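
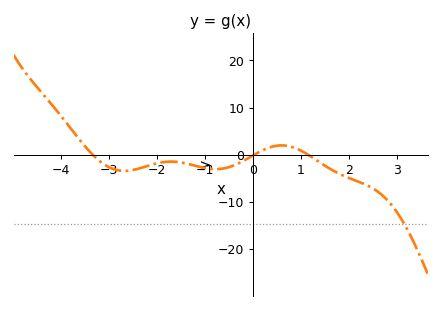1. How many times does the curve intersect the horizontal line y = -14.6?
1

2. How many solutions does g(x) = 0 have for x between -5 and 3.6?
3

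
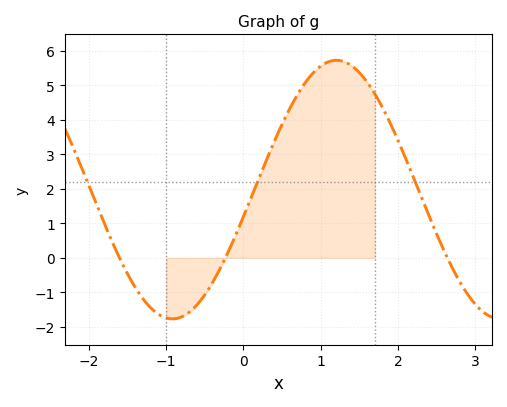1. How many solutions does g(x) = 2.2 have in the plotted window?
3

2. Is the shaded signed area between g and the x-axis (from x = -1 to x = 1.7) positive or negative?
positive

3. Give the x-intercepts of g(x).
-1.6, -0.2, 2.6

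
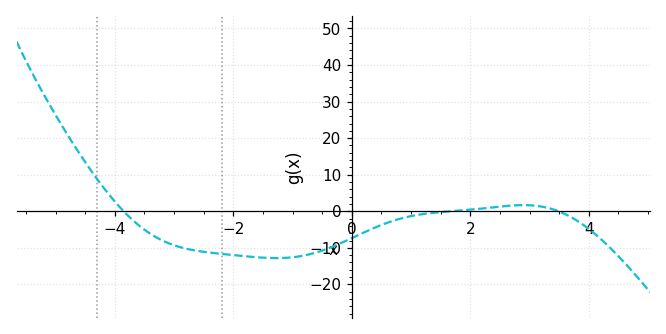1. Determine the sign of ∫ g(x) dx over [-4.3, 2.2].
negative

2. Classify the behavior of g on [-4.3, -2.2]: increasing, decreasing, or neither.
decreasing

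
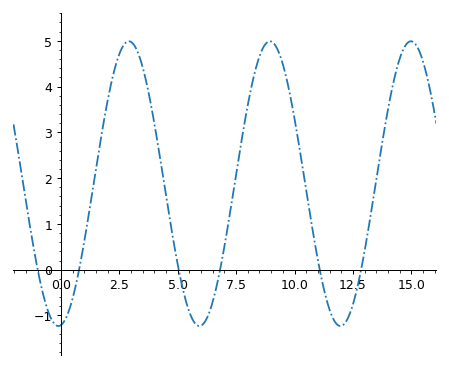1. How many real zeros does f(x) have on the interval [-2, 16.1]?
6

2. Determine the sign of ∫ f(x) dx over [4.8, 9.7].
positive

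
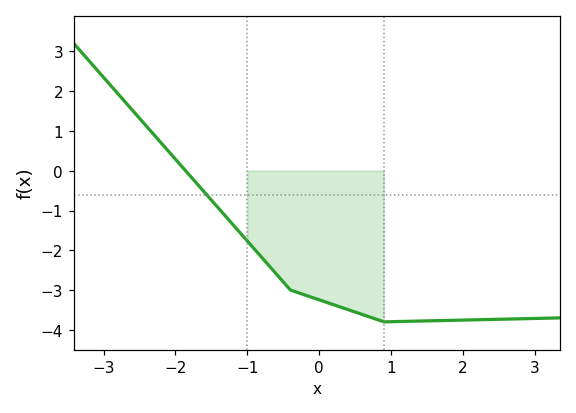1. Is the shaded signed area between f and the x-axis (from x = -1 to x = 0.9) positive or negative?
negative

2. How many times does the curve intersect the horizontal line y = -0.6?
1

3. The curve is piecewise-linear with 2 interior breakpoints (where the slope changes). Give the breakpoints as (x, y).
(-0.4, -3); (0.9, -3.8)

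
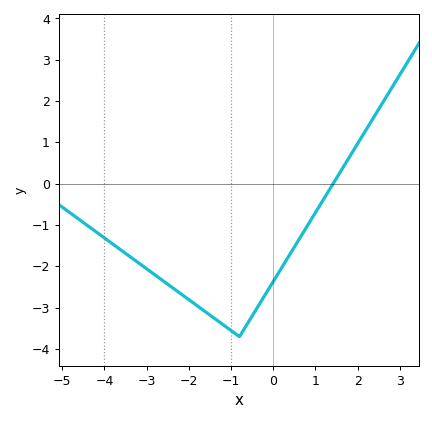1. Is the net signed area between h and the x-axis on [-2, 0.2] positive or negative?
negative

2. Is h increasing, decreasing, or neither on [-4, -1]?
decreasing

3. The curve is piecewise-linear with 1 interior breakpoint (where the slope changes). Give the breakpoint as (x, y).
(-0.8, -3.7)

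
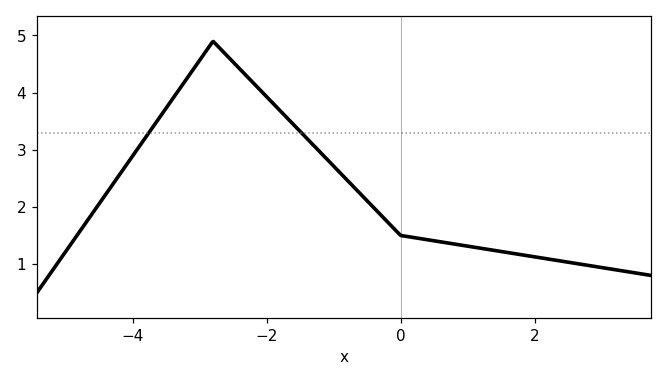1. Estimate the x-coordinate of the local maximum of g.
-2.8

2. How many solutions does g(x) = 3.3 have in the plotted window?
2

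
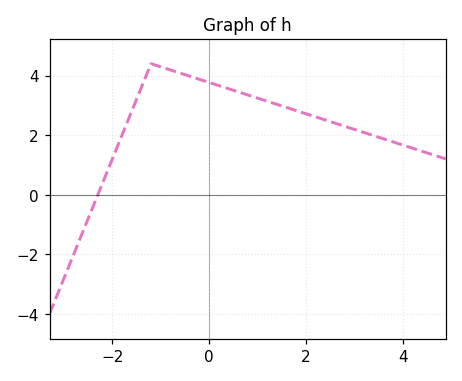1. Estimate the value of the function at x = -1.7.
2.4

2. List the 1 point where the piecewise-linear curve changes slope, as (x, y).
(-1.2, 4.4)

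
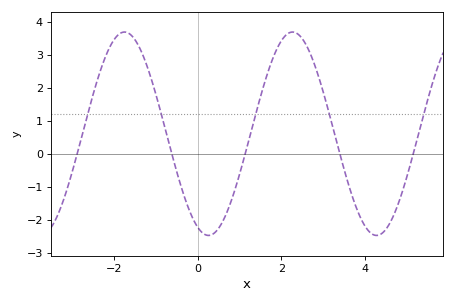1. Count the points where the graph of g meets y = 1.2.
5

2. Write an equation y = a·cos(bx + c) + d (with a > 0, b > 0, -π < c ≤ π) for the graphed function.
y = 3.08cos(1.56x + 2.74) + 0.61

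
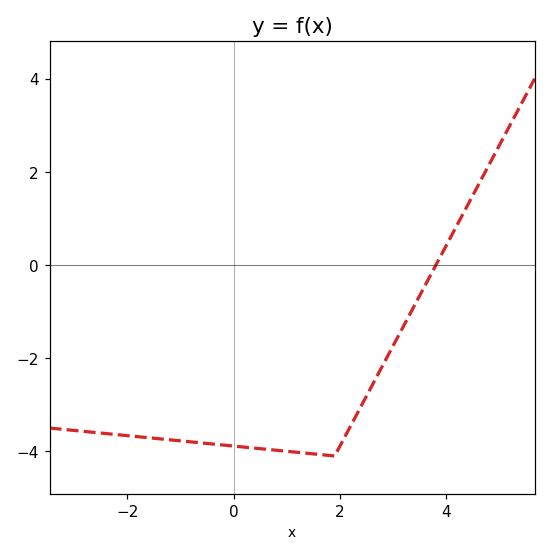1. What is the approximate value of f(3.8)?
-0.005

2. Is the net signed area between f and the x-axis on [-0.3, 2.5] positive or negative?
negative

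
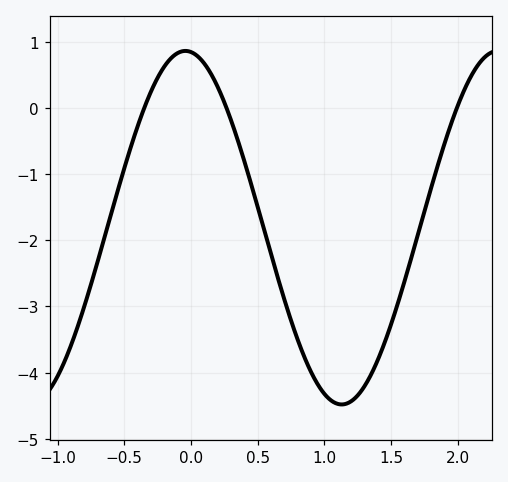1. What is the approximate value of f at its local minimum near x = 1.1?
-4.48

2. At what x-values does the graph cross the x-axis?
-0.35, 0.267, 1.99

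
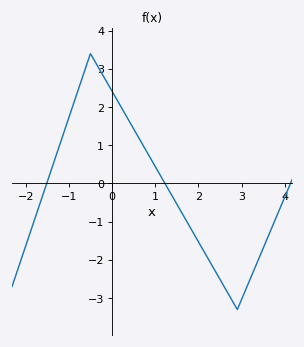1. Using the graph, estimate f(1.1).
0.247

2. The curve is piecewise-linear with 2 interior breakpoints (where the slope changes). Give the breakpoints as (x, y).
(-0.5, 3.4); (2.9, -3.3)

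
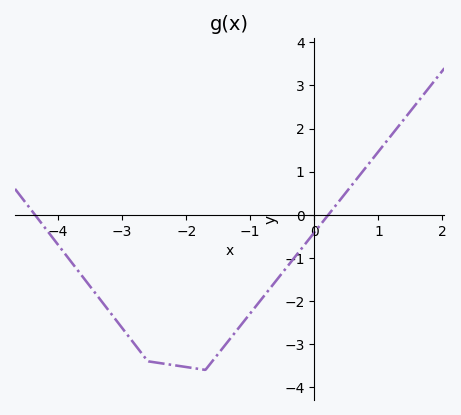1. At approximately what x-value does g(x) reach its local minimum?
-1.7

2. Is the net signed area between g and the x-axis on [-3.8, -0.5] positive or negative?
negative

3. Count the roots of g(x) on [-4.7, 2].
2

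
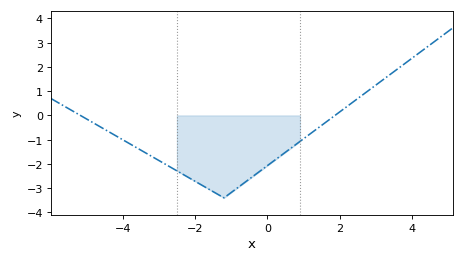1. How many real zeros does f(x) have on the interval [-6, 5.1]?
2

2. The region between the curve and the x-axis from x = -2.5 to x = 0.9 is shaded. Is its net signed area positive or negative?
negative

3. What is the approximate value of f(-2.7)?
-2.1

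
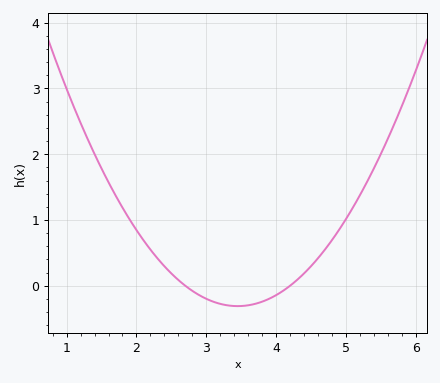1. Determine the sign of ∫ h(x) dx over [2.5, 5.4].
positive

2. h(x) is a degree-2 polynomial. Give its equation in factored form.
y = 0.55(x - 2.7)(x - 4.2)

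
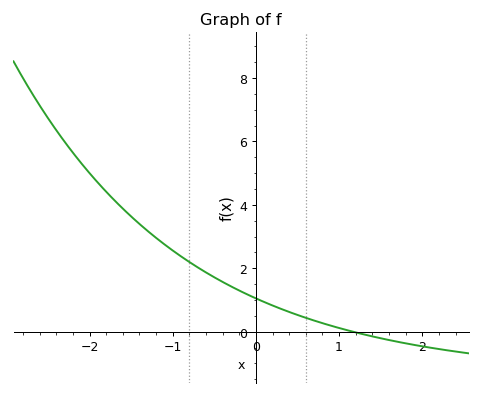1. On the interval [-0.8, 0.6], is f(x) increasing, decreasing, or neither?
decreasing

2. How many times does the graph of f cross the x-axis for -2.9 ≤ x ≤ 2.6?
1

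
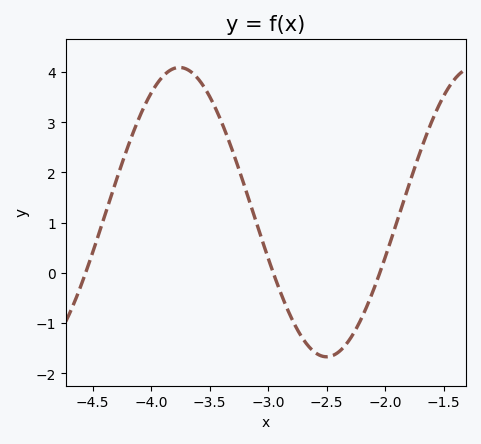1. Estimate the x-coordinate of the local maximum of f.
-3.75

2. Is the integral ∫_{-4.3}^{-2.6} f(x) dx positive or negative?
positive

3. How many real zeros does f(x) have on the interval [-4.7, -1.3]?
3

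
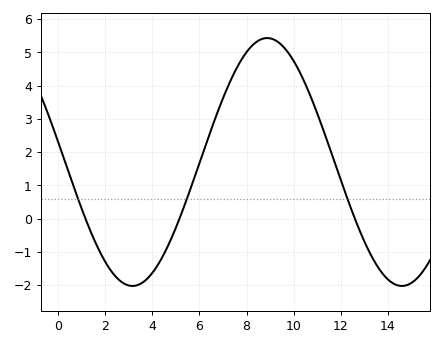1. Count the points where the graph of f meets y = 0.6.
3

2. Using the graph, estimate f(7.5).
4.41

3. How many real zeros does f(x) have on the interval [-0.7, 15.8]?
3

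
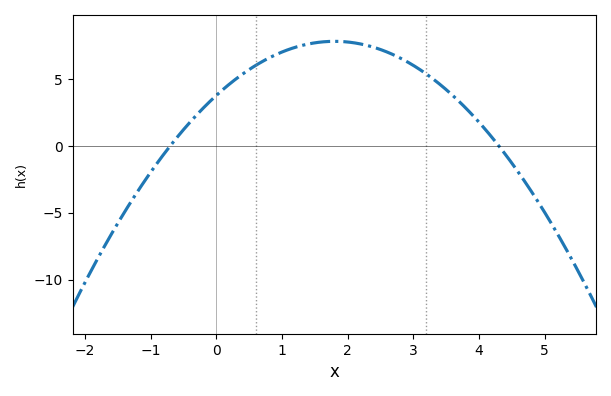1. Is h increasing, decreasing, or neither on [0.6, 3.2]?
neither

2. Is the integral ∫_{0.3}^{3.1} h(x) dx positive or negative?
positive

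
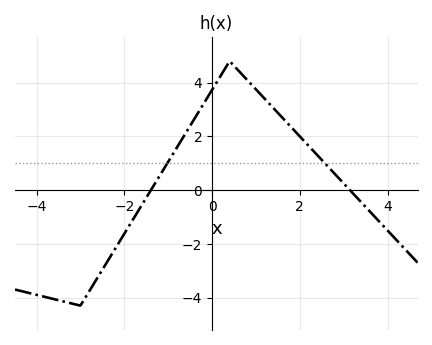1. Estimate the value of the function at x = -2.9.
-4.03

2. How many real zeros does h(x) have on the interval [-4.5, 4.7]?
2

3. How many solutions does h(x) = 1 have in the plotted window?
2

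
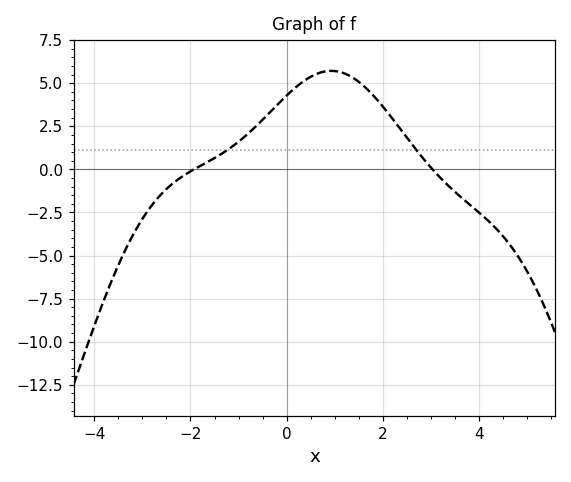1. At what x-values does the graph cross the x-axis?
-2, 3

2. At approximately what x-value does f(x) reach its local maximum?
1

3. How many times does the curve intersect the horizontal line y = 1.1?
2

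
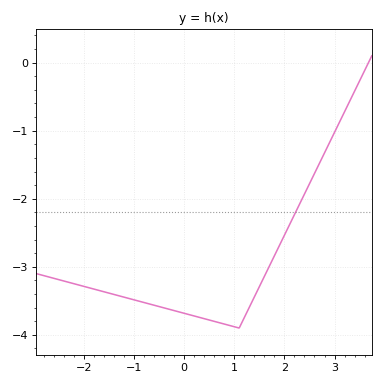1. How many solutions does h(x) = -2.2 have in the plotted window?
1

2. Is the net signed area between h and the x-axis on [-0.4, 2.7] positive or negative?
negative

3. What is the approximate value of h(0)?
-3.68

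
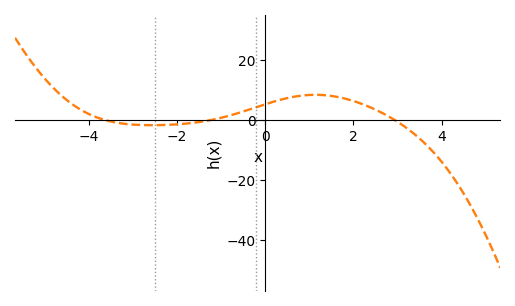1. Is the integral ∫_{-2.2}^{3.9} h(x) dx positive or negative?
positive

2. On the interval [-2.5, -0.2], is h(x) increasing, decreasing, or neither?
increasing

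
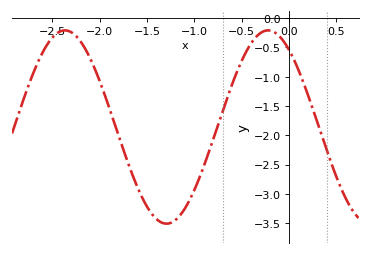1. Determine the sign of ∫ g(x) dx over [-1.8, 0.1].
negative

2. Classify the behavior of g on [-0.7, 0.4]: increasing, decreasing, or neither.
neither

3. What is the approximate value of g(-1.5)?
-3.2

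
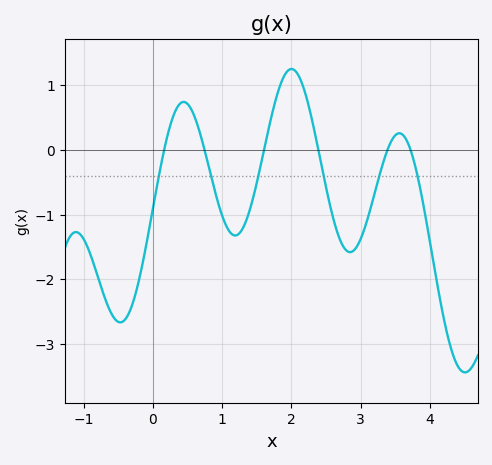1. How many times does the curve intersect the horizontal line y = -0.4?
6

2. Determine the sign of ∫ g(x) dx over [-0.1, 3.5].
negative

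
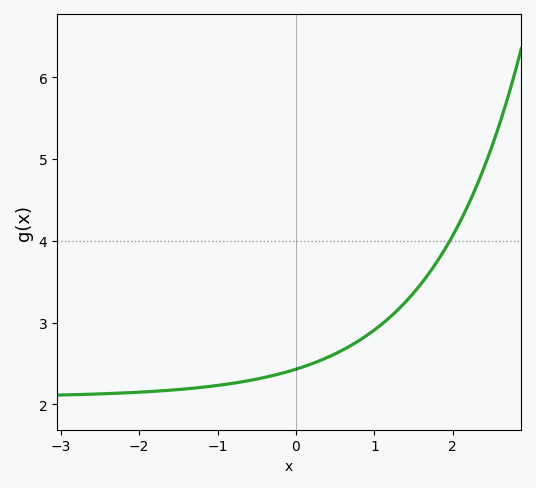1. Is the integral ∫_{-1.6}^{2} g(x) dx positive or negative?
positive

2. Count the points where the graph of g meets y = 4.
1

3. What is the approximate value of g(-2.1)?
2.1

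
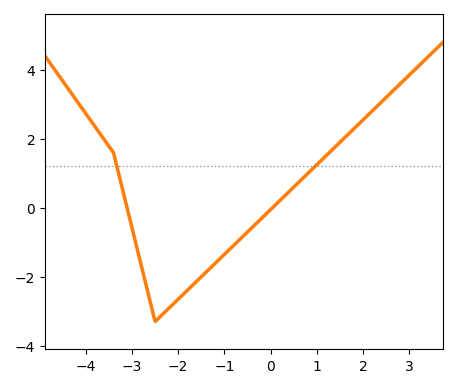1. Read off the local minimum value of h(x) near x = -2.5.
-3.2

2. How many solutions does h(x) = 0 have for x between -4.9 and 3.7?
2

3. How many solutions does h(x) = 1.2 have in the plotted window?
2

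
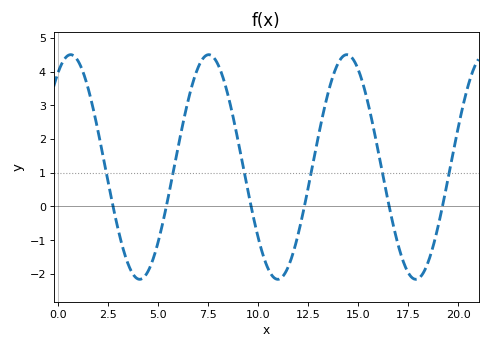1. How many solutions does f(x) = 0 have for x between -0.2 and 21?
6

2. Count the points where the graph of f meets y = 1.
6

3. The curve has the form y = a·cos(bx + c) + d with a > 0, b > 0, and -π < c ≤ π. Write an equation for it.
y = 3.33cos(0.91x - 0.56) + 1.17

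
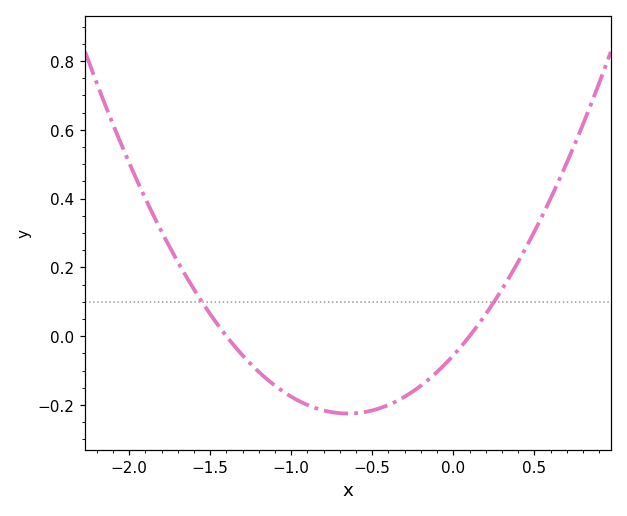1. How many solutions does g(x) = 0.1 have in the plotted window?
2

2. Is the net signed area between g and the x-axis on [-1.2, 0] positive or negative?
negative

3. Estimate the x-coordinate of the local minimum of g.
-0.65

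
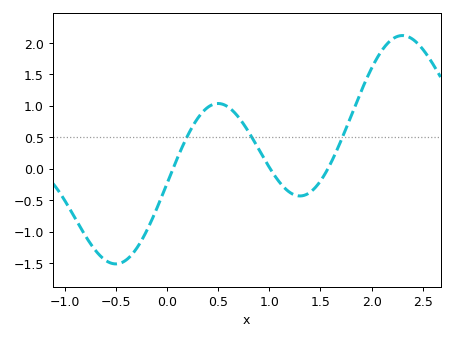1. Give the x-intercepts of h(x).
0.1, 1, 1.6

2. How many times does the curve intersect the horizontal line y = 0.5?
3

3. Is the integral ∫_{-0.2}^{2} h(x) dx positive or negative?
positive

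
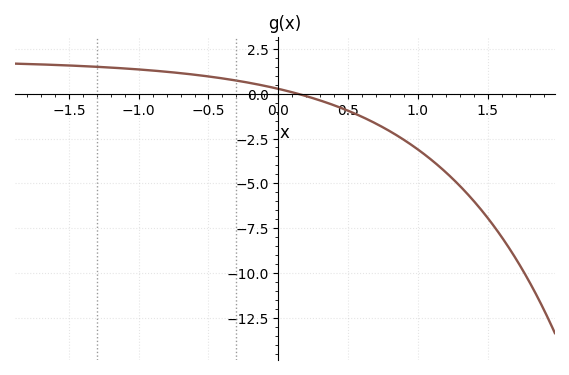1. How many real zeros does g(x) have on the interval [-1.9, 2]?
1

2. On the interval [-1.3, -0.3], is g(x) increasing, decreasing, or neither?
decreasing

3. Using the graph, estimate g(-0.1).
0.4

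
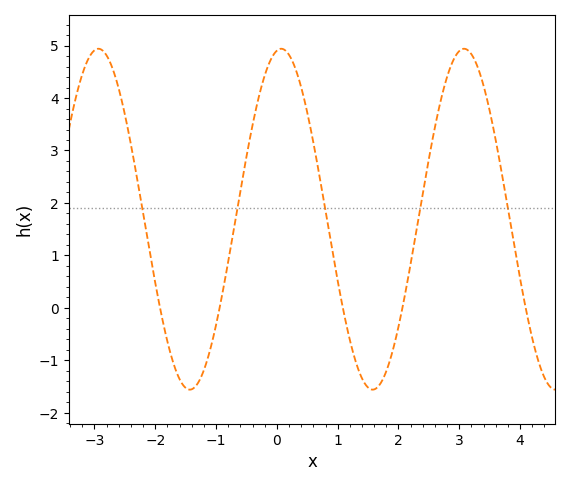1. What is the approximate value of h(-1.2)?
-1.2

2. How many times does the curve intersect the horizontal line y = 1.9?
5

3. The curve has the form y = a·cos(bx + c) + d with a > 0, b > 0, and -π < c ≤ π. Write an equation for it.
y = 3.25cos(2.1x - 0.15) + 1.69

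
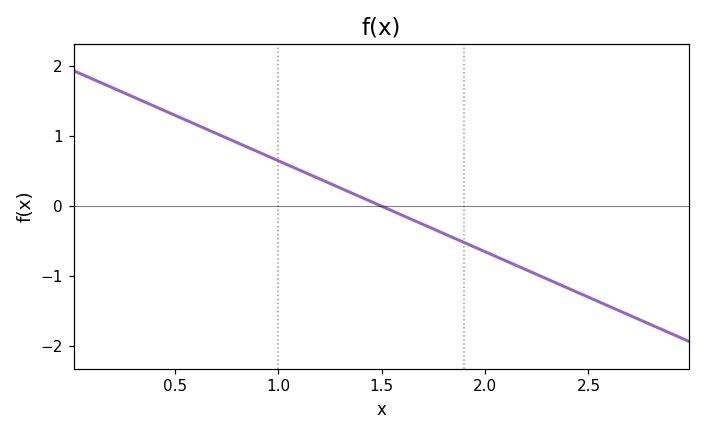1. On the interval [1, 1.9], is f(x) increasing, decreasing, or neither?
decreasing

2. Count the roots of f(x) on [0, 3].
1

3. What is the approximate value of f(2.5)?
-1.3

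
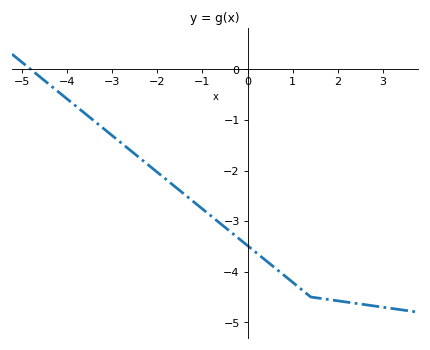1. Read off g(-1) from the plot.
-2.8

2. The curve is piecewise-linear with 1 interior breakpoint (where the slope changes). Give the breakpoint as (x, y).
(1.4, -4.5)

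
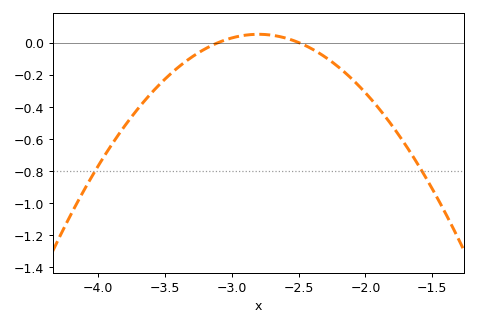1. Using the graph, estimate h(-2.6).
0.029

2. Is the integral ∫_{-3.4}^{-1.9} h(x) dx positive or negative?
negative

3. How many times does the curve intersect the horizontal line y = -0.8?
2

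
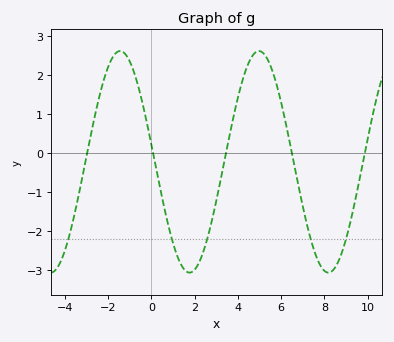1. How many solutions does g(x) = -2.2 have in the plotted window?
5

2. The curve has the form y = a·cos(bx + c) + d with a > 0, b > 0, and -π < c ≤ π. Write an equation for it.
y = 2.84cos(0.98x + 1.41) - 0.23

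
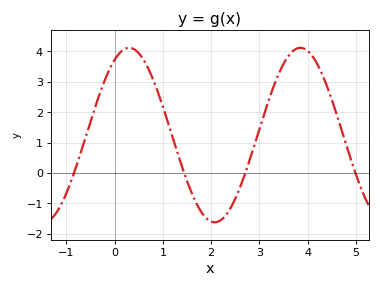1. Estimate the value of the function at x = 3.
1.45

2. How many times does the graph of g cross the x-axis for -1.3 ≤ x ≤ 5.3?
4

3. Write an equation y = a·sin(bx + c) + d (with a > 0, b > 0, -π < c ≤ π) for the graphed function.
y = 2.87sin(1.77x + 1.04) + 1.25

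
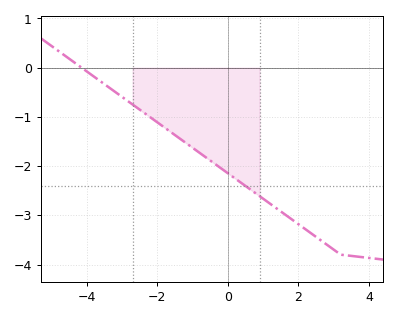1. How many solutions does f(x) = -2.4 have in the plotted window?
1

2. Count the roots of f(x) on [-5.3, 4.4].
1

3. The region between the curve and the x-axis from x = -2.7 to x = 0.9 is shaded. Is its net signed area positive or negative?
negative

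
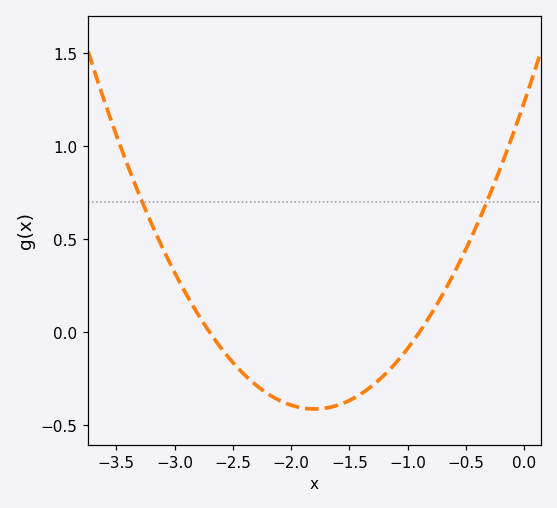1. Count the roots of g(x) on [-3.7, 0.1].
2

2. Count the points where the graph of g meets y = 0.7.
2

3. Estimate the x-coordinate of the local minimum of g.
-1.8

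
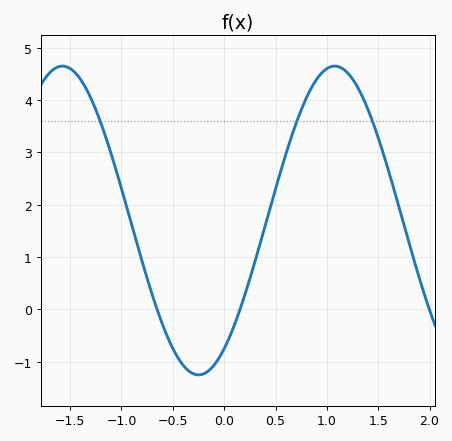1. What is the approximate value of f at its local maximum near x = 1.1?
4.65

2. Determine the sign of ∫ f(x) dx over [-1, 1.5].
positive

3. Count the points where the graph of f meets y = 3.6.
3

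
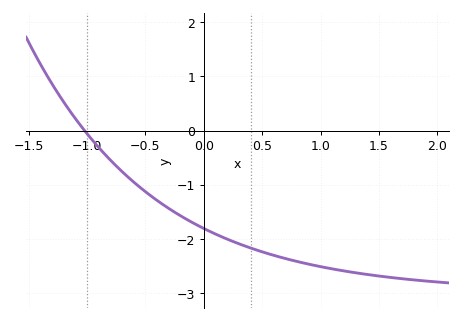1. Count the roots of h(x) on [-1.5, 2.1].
1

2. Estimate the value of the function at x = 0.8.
-2.42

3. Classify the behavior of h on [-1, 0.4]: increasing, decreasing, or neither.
decreasing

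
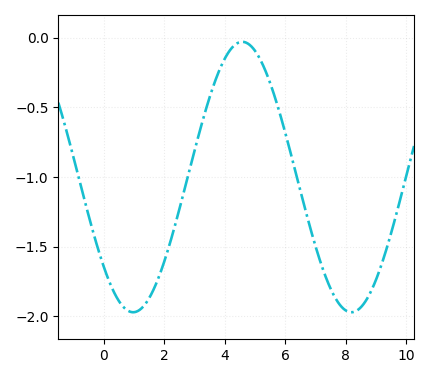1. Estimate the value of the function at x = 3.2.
-0.646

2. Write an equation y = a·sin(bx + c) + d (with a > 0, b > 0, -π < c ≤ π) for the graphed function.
y = 0.97sin(0.87x - 2.41) - 1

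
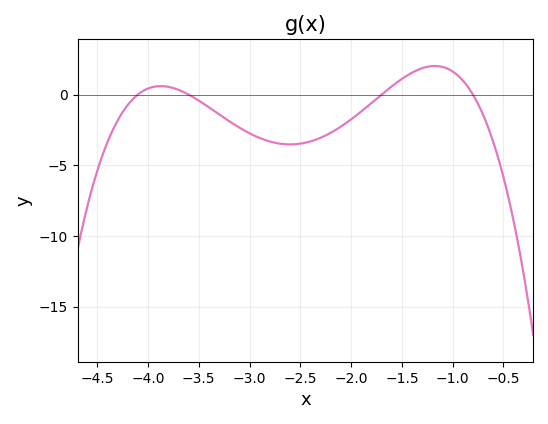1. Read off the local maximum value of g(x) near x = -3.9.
0.6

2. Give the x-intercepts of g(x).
-4.1, -3.6, -1.7, -0.8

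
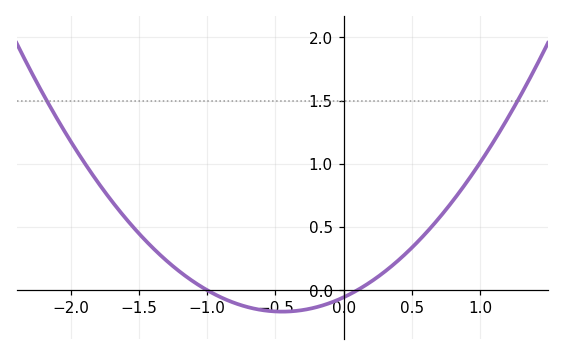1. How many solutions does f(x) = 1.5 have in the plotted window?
2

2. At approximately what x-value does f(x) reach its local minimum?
-0.45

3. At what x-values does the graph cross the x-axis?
-1, 0.1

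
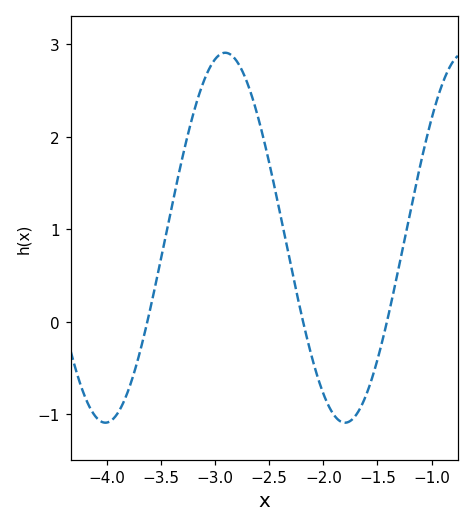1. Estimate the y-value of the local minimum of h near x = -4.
-1.09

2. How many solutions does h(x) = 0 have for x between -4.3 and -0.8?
3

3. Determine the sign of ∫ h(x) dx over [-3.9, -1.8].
positive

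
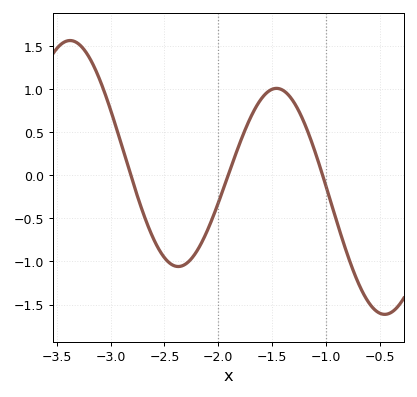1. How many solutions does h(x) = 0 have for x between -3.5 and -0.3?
3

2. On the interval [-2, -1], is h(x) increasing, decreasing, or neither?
neither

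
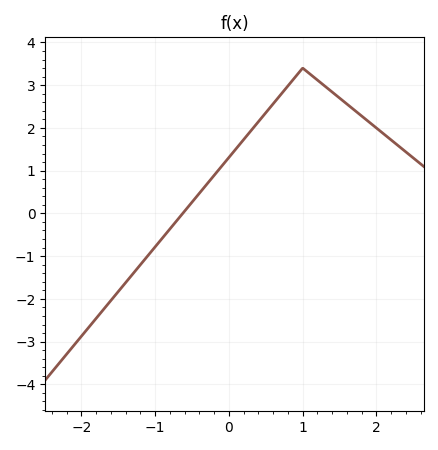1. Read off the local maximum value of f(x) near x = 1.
3.4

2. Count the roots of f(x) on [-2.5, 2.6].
1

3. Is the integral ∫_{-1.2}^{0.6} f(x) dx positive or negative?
positive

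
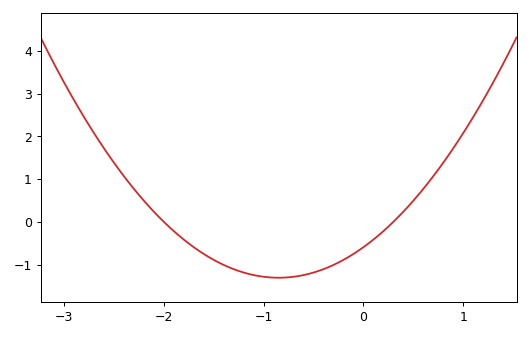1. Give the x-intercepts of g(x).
-2, 0.3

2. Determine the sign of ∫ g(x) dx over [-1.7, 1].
negative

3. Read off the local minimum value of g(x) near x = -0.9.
-1.3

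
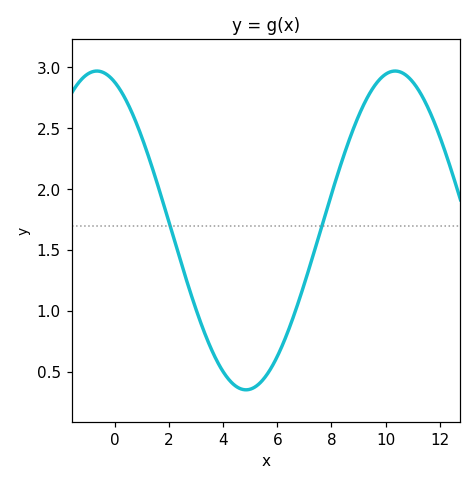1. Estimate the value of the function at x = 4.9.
0.351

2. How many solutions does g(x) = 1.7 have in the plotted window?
2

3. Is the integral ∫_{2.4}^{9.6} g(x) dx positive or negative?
positive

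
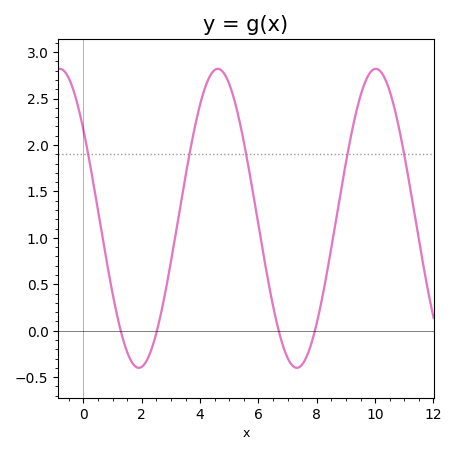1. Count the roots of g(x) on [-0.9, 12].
4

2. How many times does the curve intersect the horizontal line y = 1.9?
5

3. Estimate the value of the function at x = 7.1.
-0.35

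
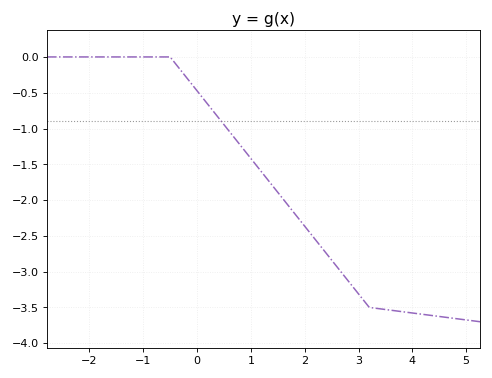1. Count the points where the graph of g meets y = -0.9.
1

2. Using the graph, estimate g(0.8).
-1.23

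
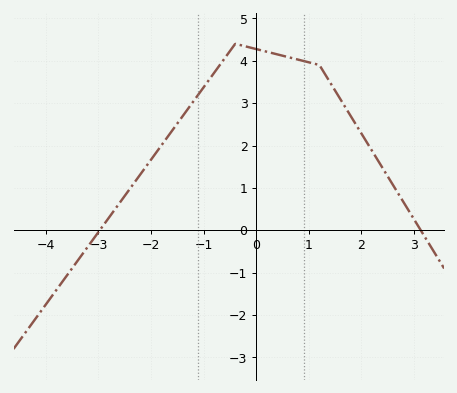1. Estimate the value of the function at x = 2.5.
1.3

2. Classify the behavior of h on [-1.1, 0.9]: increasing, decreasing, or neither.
neither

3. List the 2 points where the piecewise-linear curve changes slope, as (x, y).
(-0.4, 4.4); (1.2, 3.9)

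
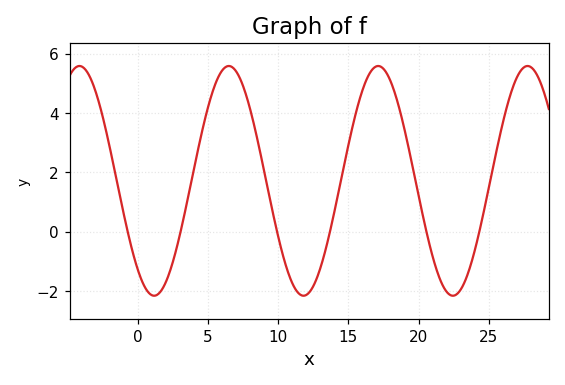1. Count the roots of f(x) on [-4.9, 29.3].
6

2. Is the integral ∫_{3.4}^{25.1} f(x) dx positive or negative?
positive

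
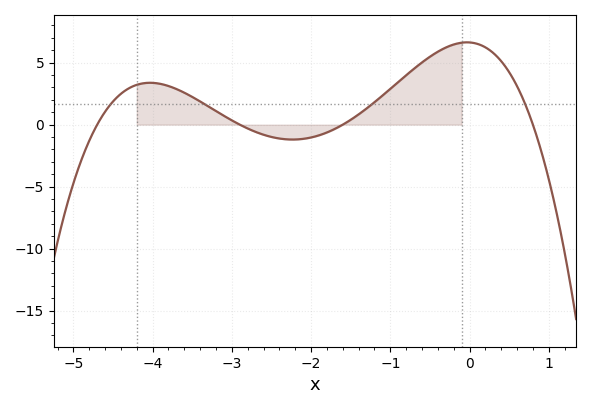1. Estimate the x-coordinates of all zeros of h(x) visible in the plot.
-4.7, -2.9, -1.6, 0.8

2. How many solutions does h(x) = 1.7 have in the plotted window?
4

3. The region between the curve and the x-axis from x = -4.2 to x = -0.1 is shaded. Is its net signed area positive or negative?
positive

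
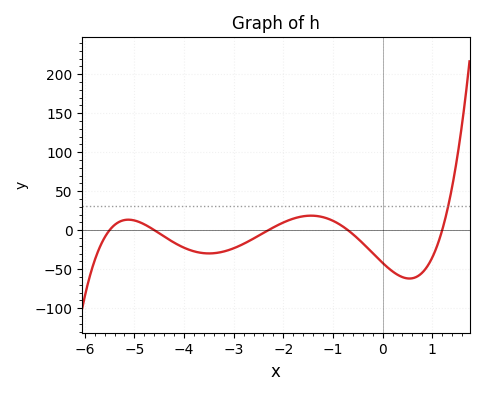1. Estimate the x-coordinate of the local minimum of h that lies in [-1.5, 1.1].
0.6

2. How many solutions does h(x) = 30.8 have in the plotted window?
1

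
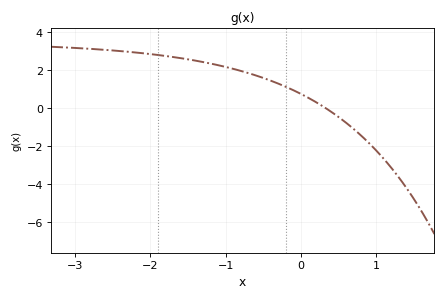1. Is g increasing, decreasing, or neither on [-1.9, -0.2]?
decreasing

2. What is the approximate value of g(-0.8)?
1.95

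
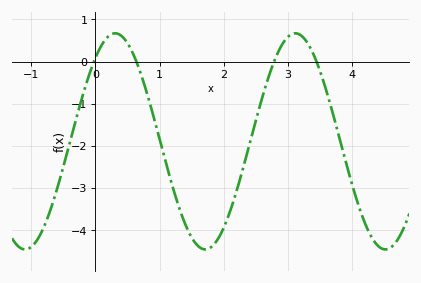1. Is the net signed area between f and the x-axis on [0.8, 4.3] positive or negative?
negative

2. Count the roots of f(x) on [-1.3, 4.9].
4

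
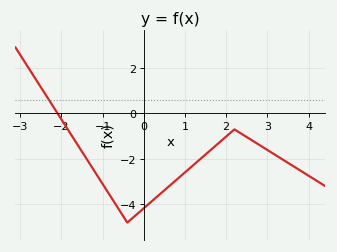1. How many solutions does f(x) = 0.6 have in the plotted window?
1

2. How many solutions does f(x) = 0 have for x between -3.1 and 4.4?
1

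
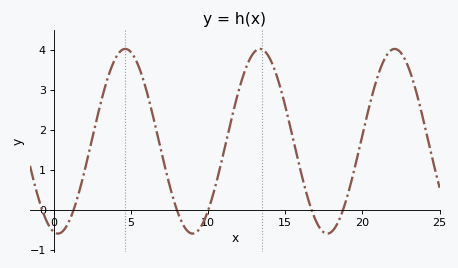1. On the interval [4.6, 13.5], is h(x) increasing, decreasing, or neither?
neither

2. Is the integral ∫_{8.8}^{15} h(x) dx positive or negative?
positive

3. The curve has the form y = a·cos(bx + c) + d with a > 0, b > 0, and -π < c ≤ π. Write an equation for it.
y = 2.31cos(0.72x + 2.9) + 1.72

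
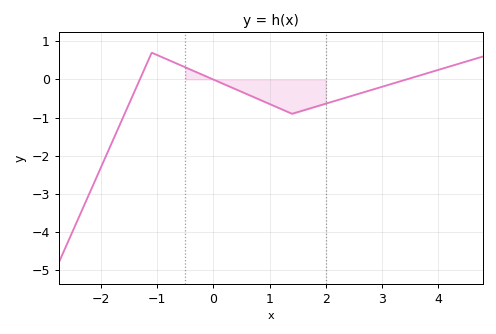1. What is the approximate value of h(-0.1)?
0.06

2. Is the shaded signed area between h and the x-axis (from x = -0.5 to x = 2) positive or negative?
negative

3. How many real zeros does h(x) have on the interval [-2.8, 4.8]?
3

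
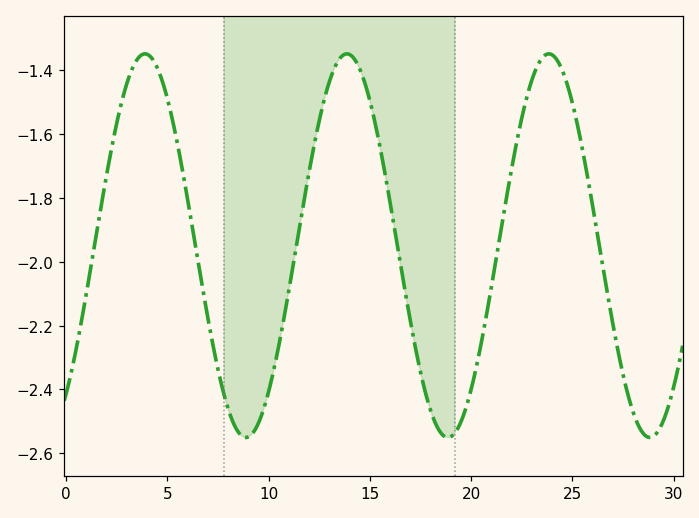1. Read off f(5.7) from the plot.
-1.7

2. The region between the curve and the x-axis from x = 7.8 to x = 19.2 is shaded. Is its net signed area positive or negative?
negative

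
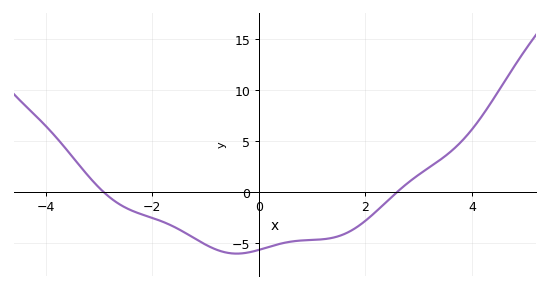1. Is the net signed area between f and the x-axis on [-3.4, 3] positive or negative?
negative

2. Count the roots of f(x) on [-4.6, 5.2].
2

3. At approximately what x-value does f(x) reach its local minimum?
-0.4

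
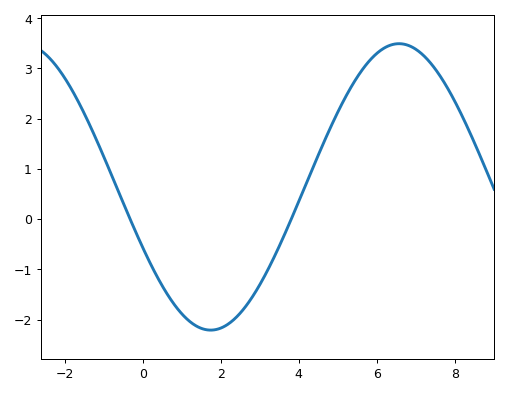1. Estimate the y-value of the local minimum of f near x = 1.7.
-2.21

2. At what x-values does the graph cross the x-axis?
-0.328, 3.81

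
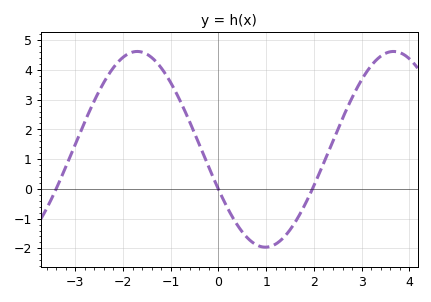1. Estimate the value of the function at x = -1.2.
4.1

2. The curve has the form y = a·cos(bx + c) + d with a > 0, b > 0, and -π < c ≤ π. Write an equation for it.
y = 3.29cos(1.2x + 2) + 1.33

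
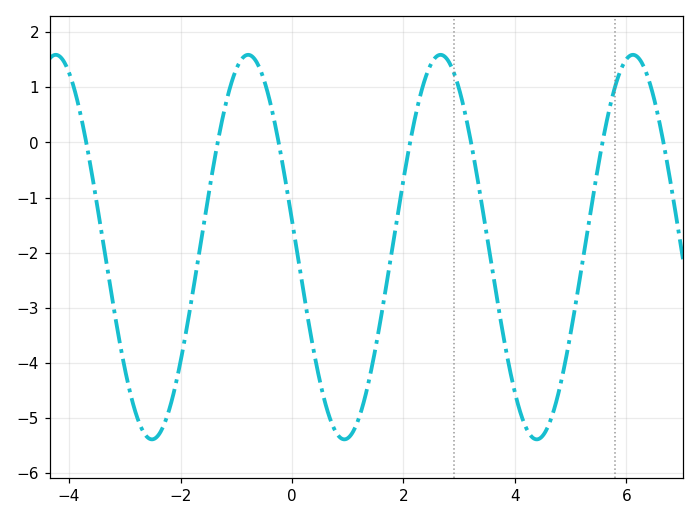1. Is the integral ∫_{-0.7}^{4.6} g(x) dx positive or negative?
negative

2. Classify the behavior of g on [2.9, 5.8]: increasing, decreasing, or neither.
neither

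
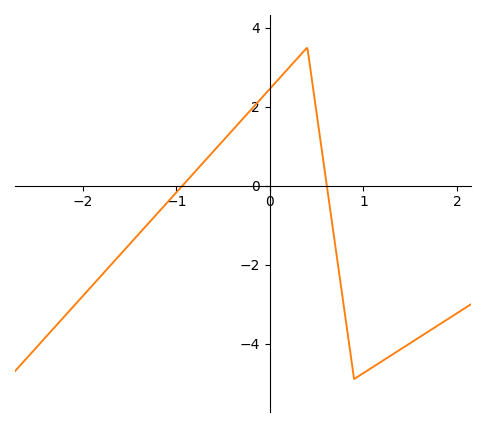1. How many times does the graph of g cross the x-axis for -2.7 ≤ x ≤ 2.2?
2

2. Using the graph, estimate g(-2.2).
-3.32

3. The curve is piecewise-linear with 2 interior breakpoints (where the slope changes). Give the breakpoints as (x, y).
(0.4, 3.5); (0.9, -4.9)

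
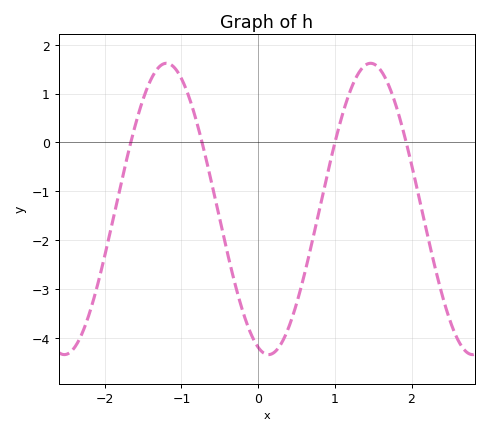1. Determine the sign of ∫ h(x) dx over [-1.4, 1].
negative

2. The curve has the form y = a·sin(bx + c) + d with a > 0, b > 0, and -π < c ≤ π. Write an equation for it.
y = 2.98sin(2.4x - 1.9) - 1.36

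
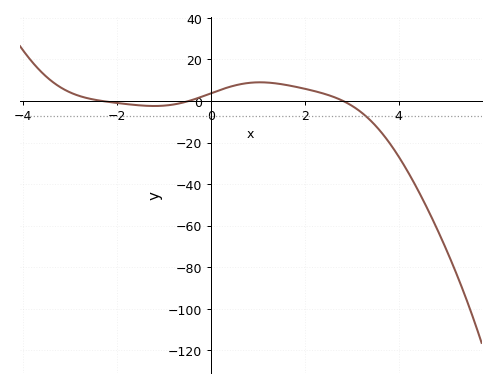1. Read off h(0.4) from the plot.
6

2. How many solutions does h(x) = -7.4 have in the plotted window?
1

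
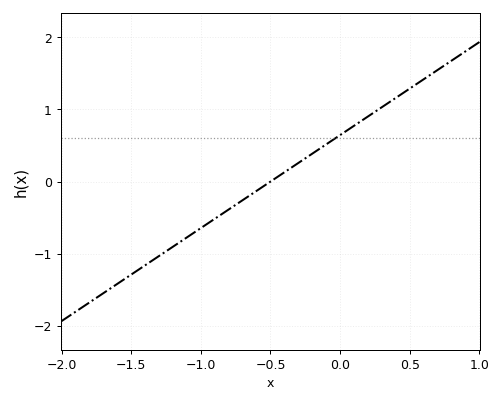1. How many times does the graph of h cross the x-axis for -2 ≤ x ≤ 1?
1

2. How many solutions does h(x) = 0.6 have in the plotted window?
1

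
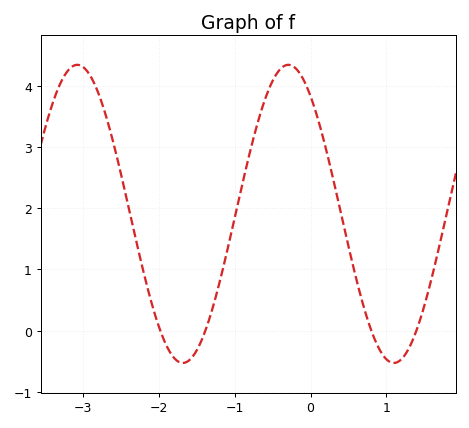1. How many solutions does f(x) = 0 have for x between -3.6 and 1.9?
4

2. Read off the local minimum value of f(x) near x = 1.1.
-0.5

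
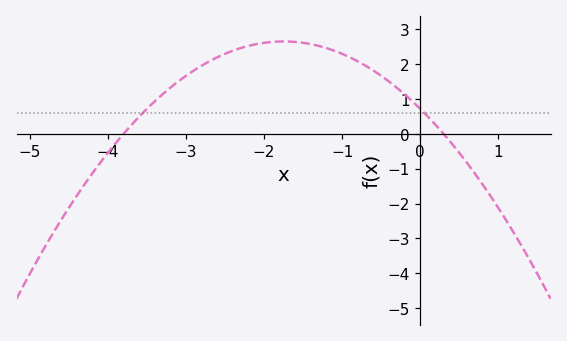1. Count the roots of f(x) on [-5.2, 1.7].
2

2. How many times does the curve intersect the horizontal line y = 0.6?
2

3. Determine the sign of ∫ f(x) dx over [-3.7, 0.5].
positive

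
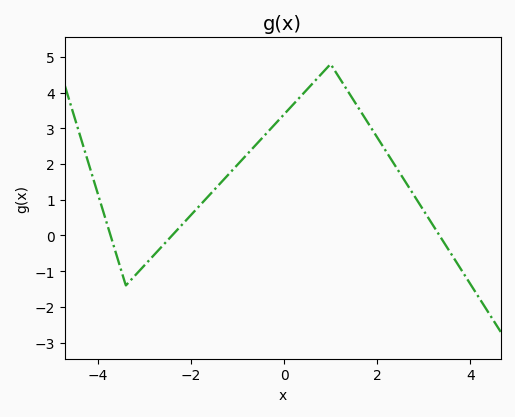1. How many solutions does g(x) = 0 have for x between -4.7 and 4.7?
3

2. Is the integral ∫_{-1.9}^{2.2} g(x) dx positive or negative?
positive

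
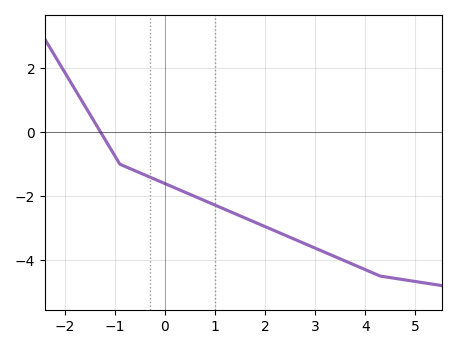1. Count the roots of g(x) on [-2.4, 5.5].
1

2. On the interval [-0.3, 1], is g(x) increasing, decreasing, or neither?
decreasing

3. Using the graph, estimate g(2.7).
-3.4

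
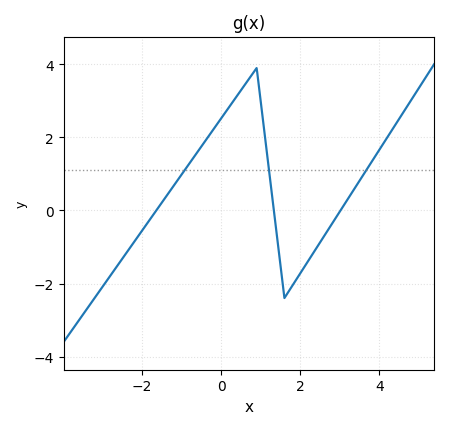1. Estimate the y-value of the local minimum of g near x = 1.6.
-2.4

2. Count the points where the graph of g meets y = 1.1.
3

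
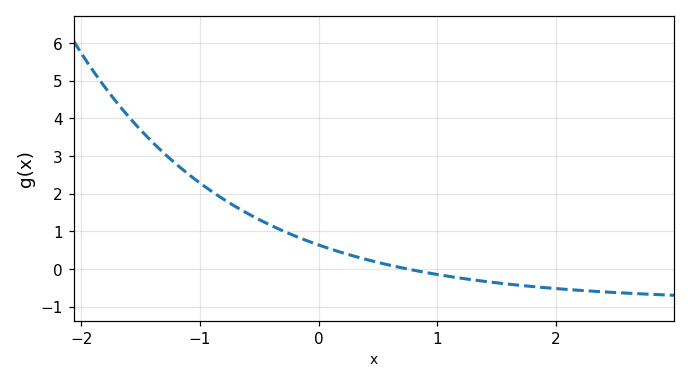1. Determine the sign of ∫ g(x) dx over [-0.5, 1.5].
positive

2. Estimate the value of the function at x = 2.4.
-0.606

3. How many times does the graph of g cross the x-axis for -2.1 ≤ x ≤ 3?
1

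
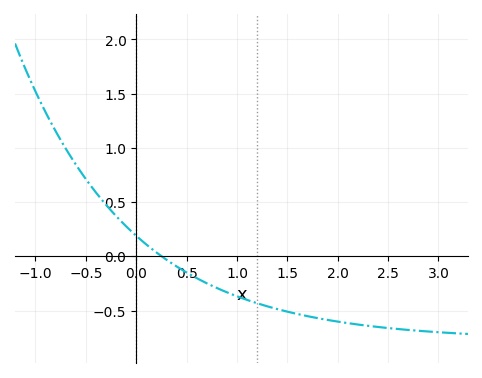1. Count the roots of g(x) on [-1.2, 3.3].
1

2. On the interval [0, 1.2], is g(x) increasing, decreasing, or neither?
decreasing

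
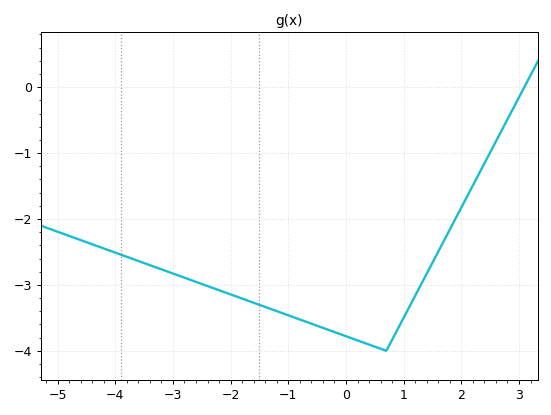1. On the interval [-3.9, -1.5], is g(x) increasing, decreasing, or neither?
decreasing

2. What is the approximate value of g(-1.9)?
-3.2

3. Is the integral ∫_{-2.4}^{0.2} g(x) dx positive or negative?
negative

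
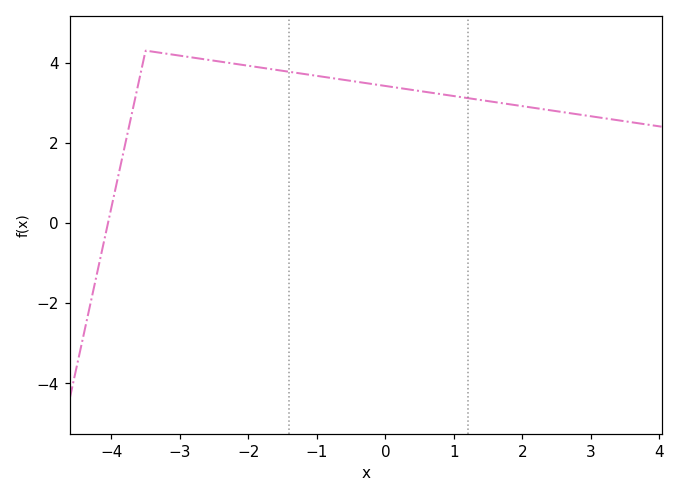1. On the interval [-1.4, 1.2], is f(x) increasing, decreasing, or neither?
decreasing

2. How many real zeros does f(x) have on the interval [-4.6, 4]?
1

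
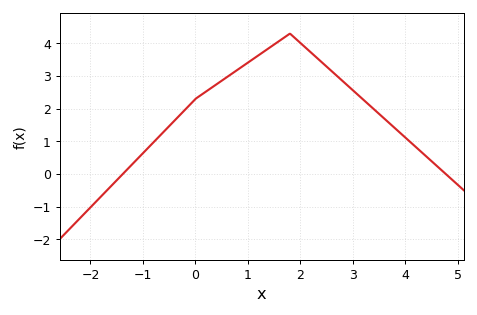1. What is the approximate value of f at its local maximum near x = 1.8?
4.3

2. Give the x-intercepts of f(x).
-1.38, 4.77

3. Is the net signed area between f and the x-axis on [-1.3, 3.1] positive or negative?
positive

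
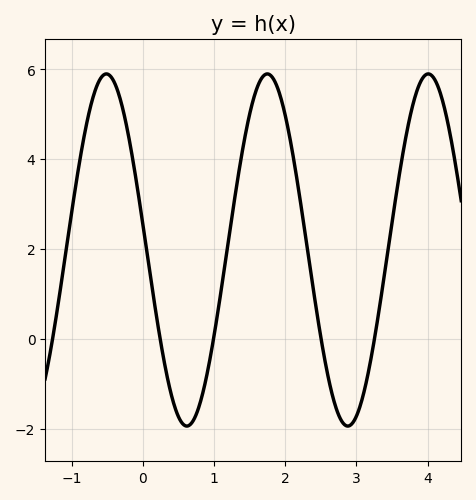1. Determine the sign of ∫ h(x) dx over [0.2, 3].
positive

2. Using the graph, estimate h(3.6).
3.62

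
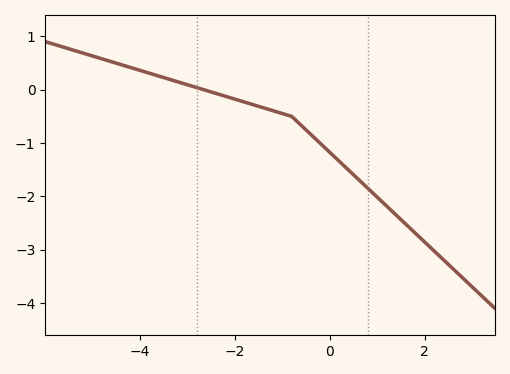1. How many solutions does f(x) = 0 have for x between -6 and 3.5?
1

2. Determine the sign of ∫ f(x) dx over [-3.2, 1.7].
negative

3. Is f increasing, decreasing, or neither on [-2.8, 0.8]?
decreasing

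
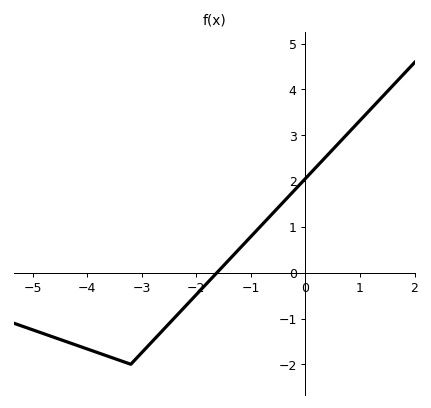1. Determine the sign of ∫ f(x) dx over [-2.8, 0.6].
positive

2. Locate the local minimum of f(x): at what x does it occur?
-3.2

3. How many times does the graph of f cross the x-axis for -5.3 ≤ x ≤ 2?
1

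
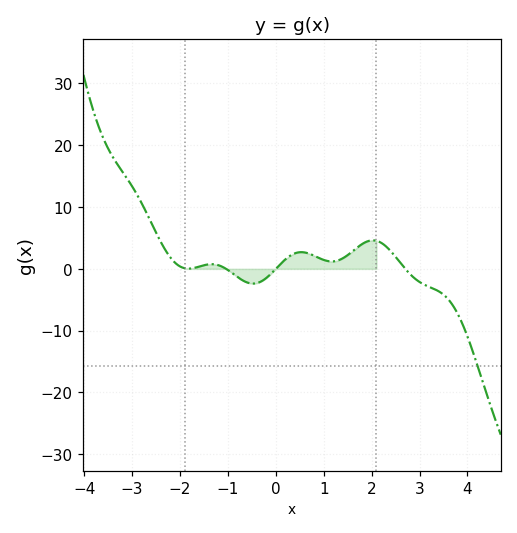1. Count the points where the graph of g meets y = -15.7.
1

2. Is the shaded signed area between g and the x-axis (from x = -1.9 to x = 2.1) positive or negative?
positive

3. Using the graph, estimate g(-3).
13.4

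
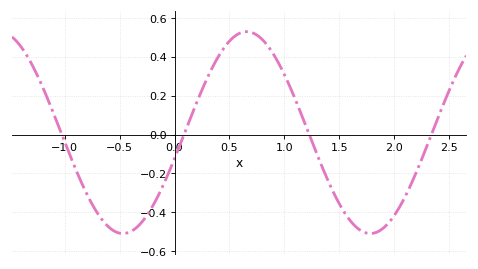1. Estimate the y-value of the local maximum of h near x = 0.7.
0.53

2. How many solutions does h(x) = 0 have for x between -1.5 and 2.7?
4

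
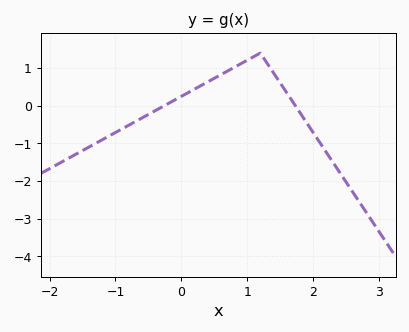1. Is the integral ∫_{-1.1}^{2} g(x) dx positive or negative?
positive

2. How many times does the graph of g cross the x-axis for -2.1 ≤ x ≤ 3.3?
2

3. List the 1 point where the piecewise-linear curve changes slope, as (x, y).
(1.2, 1.4)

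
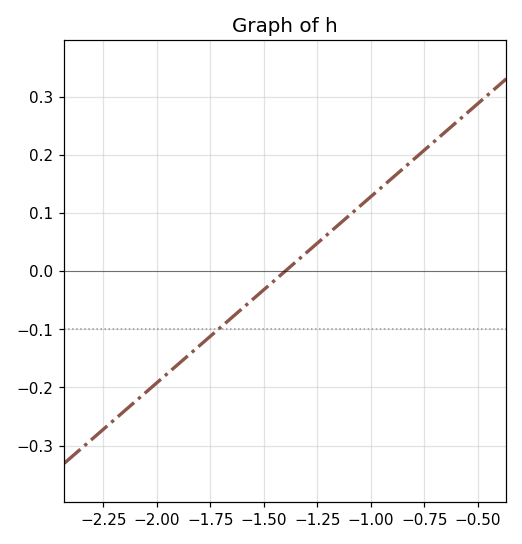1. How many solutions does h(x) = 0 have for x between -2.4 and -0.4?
1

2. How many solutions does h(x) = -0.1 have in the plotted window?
1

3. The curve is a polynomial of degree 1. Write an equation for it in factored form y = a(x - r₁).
y = 0.32(x + 1.4)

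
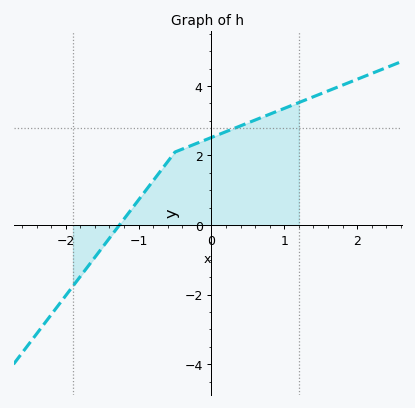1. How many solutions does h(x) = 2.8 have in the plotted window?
1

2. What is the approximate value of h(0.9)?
3.2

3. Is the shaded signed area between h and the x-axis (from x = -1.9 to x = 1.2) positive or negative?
positive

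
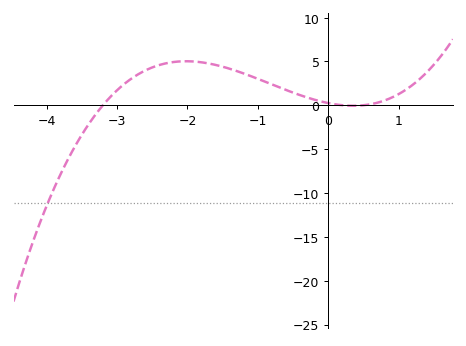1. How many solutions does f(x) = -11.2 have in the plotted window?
1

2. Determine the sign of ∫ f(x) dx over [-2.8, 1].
positive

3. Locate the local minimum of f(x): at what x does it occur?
0.353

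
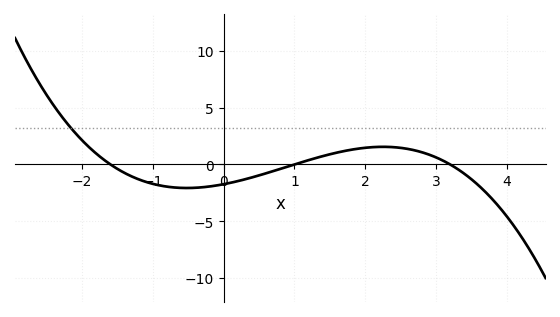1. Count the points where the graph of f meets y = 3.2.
1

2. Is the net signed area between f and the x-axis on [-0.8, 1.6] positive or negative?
negative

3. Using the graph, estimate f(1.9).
1.39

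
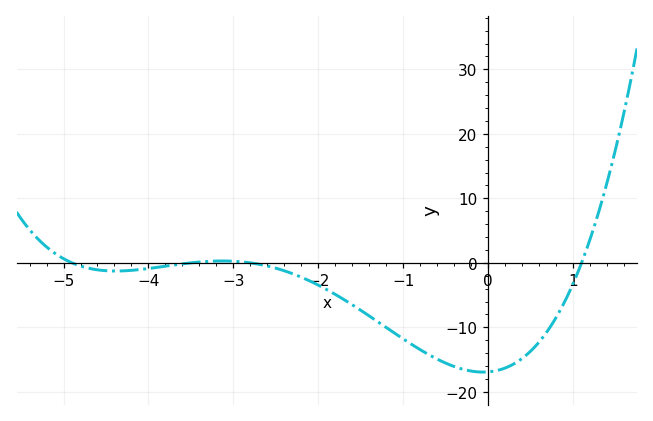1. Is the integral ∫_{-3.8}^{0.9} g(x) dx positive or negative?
negative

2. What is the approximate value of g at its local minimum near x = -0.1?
-17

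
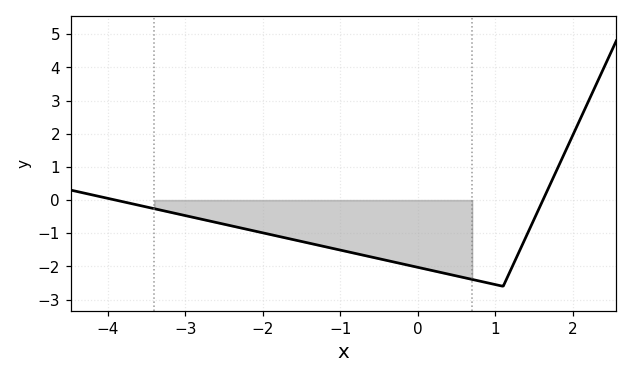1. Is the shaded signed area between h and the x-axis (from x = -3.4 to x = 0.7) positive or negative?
negative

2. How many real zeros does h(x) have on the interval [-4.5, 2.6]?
2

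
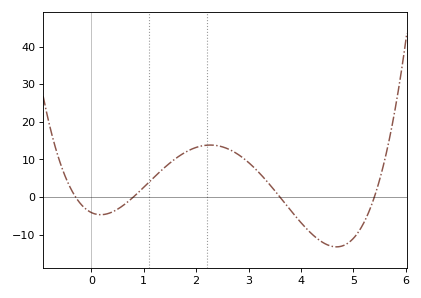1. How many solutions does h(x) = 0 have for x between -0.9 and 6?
4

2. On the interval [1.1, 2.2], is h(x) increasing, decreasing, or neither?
increasing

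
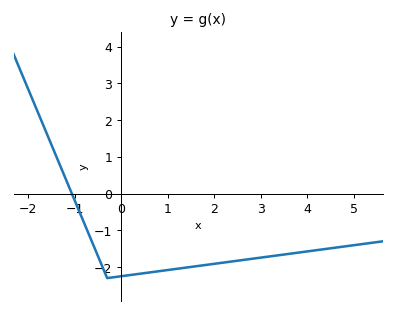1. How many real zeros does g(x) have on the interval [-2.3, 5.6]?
1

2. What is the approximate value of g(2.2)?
-1.9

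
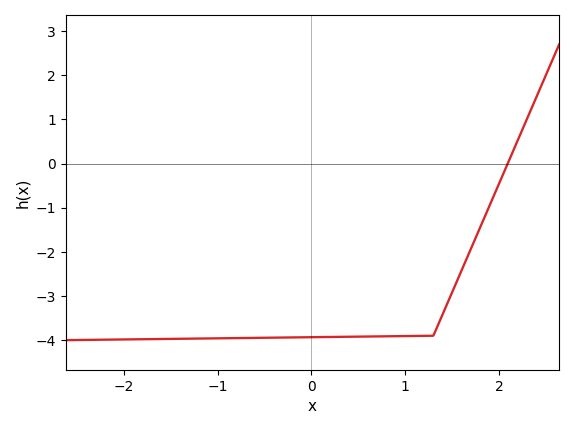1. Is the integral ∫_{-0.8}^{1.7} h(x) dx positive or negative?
negative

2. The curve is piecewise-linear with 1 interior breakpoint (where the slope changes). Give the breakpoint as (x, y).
(1.3, -3.9)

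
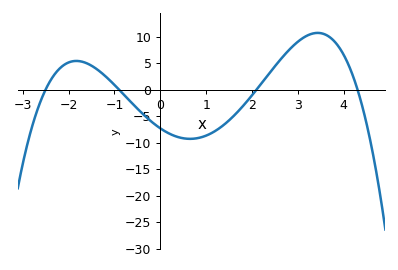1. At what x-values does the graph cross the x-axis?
-2.5, -0.9, 2.1, 4.3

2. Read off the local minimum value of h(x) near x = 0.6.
-9.3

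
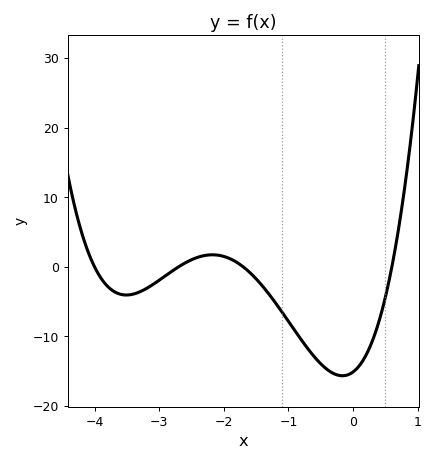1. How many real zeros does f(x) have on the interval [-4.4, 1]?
4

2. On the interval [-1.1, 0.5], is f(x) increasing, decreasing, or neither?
neither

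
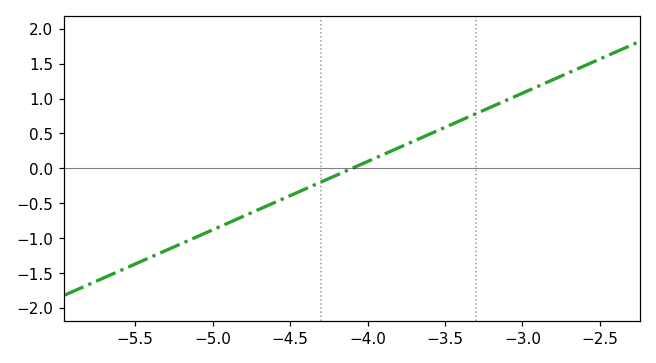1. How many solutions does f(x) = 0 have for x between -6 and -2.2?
1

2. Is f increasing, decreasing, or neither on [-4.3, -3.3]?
increasing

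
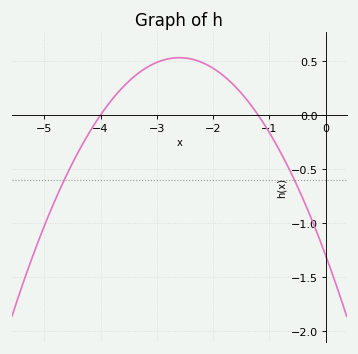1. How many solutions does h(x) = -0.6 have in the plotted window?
2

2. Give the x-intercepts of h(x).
-4, -1.2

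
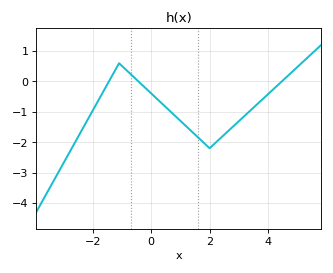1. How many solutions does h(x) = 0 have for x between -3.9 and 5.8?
3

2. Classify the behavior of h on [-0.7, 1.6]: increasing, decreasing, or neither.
decreasing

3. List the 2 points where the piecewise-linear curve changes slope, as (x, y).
(-1.1, 0.6); (2, -2.2)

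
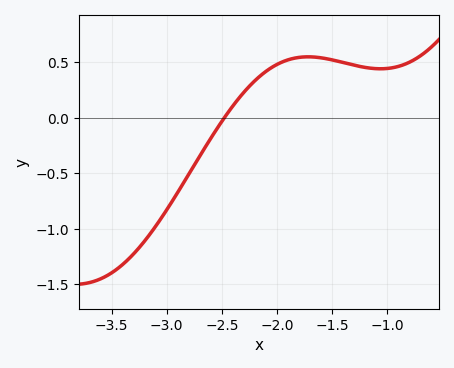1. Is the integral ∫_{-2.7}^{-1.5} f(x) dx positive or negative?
positive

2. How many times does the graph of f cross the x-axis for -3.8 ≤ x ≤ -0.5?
1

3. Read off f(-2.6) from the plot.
-0.184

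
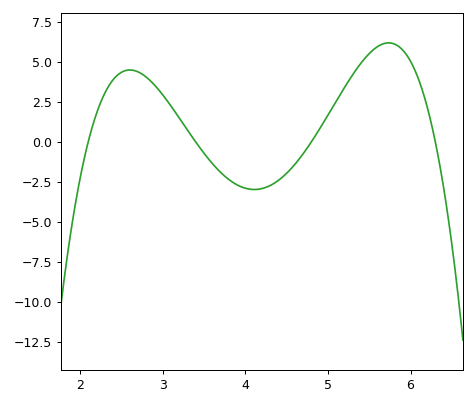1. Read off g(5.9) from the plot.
6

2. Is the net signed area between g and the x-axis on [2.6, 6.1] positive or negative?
positive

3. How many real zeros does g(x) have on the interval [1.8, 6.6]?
4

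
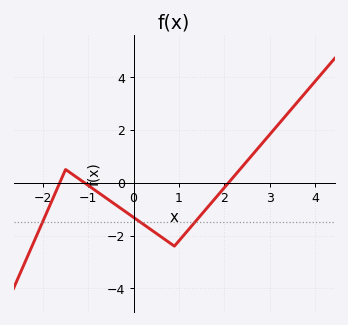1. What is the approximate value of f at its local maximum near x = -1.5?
0.497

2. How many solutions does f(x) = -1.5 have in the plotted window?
3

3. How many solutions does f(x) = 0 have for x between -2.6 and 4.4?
3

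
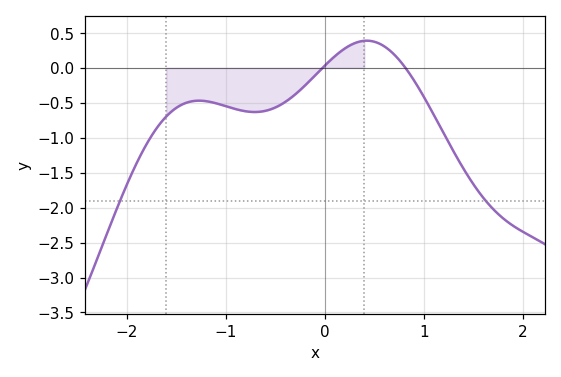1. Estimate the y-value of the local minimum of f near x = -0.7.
-0.65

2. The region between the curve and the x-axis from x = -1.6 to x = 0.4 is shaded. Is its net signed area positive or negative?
negative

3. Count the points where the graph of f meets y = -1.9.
2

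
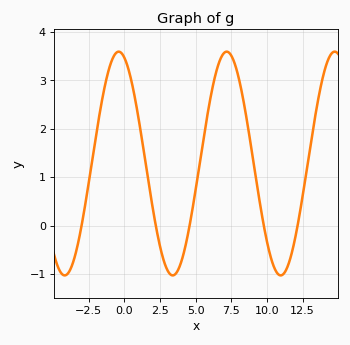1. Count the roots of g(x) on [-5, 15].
5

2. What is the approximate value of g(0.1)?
3.4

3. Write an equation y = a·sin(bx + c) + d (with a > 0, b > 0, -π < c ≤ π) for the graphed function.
y = 2.31sin(0.83x + 1.9) + 1.28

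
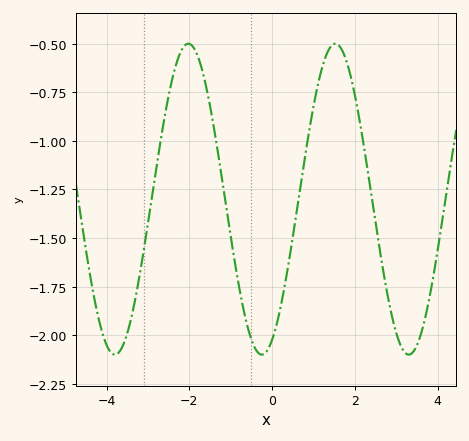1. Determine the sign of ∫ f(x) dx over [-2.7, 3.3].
negative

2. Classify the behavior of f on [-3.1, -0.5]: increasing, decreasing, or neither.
neither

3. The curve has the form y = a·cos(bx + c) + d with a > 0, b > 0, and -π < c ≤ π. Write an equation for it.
y = 0.8cos(1.8x - 2.7) - 1.3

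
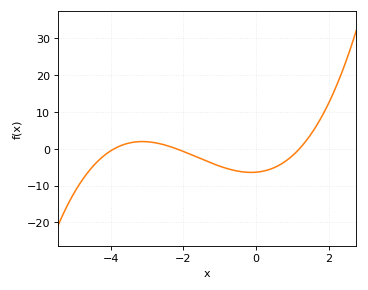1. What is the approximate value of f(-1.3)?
-3.63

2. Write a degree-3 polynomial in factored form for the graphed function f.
y = 0.62(x + 3.9)(x + 2.2)(x - 1.2)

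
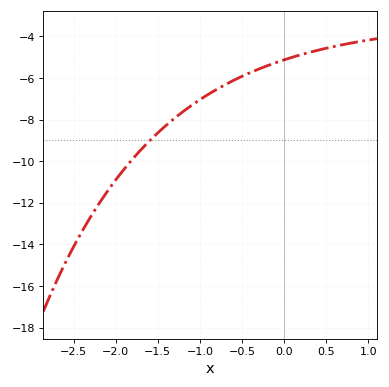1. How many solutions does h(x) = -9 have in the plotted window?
1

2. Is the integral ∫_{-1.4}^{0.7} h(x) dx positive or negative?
negative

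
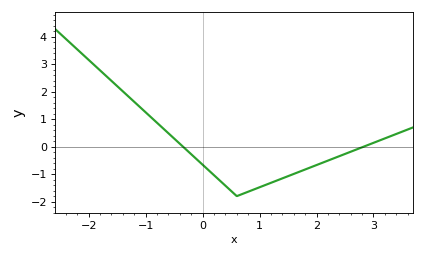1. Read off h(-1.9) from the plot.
2.97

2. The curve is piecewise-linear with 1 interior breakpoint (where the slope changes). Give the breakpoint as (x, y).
(0.6, -1.8)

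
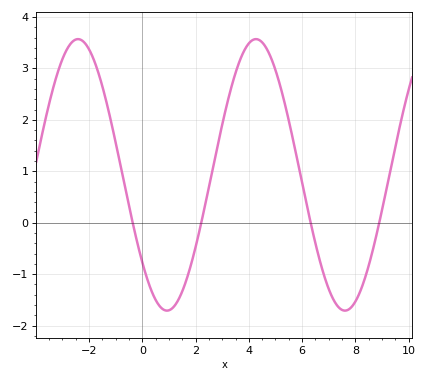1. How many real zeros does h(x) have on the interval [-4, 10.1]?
4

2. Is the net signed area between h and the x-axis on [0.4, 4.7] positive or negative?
positive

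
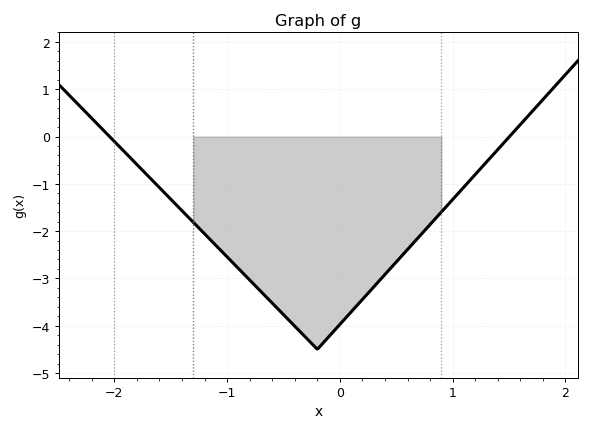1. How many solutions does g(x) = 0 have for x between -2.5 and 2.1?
2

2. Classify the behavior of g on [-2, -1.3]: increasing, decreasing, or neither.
decreasing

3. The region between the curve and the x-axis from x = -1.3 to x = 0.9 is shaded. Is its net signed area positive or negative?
negative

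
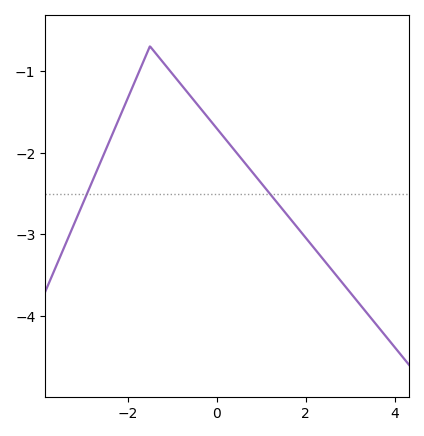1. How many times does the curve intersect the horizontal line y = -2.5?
2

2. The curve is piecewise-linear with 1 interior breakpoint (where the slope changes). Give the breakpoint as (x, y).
(-1.5, -0.7)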